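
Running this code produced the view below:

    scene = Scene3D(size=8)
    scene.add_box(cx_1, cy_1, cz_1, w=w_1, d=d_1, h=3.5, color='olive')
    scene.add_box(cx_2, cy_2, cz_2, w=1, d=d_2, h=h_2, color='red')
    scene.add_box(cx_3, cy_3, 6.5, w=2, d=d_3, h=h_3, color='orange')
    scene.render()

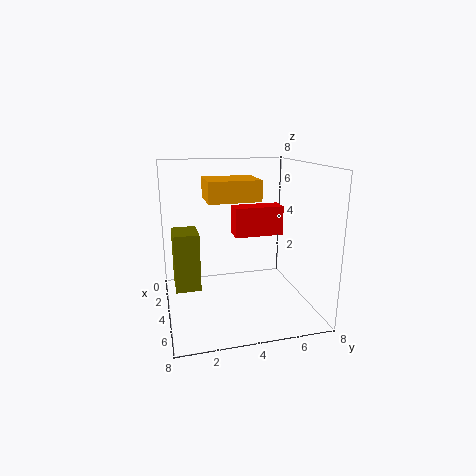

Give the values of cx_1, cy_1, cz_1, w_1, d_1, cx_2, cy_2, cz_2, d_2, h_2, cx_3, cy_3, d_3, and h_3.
cx_1 = 1; cy_1 = 0.5; cz_1 = 0.5; w_1 = 2; d_1 = 1.5; cx_2 = 4.5; cy_2 = 3.5; cz_2 = 4.5; d_2 = 2.5; h_2 = 1.5; cx_3 = 4.5; cy_3 = 2; d_3 = 2.5; h_3 = 1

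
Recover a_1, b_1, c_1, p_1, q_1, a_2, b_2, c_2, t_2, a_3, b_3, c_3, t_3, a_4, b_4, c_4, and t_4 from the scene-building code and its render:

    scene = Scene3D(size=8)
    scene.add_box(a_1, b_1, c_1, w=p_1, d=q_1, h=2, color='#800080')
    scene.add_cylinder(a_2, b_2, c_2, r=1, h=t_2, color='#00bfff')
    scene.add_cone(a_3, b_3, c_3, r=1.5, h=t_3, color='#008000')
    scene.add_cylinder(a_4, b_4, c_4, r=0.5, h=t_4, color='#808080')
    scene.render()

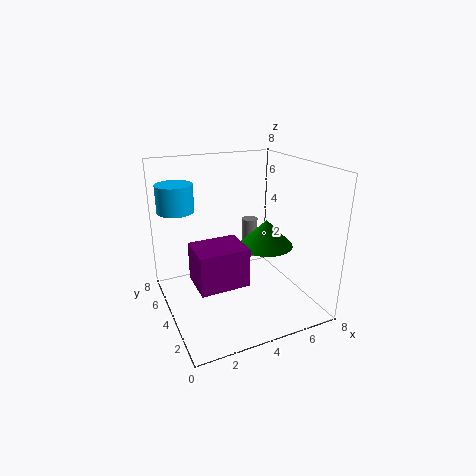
a_1 = 1; b_1 = 1.5; c_1 = 2.5; p_1 = 2.5; q_1 = 2; a_2 = 1; b_2 = 5.5; c_2 = 5.5; t_2 = 1.5; a_3 = 5.5; b_3 = 3.5; c_3 = 3.5; t_3 = 1.5; a_4 = 6; b_4 = 6.5; c_4 = 1.5; t_4 = 2.5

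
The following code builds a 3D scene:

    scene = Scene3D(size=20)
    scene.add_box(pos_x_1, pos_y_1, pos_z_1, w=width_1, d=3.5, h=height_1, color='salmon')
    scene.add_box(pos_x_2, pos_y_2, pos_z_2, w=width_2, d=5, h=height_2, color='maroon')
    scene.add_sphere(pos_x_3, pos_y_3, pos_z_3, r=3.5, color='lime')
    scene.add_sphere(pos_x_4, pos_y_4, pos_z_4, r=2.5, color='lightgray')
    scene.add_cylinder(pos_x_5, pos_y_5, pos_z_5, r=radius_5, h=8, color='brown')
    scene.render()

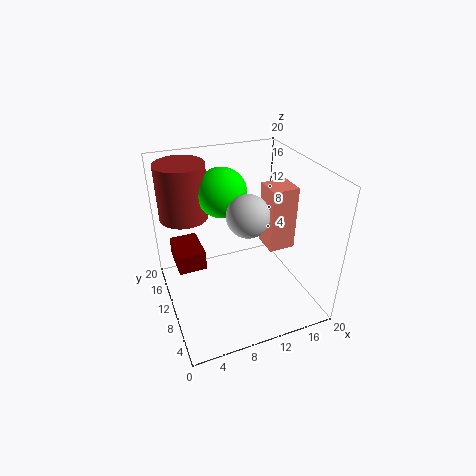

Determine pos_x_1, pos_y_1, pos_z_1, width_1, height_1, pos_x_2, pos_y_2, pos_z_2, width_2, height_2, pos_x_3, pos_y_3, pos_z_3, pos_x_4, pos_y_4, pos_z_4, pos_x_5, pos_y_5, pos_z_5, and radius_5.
pos_x_1 = 13
pos_y_1 = 6
pos_z_1 = 9.5
width_1 = 3.5
height_1 = 8.5
pos_x_2 = 1
pos_y_2 = 7
pos_z_2 = 8.5
width_2 = 3.5
height_2 = 2.5
pos_x_3 = 9
pos_y_3 = 13.5
pos_z_3 = 15.5
pos_x_4 = 9
pos_y_4 = 4.5
pos_z_4 = 16.5
pos_x_5 = 4
pos_y_5 = 16
pos_z_5 = 11.5
radius_5 = 3.5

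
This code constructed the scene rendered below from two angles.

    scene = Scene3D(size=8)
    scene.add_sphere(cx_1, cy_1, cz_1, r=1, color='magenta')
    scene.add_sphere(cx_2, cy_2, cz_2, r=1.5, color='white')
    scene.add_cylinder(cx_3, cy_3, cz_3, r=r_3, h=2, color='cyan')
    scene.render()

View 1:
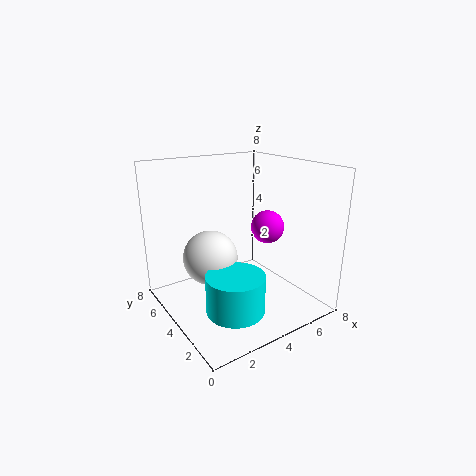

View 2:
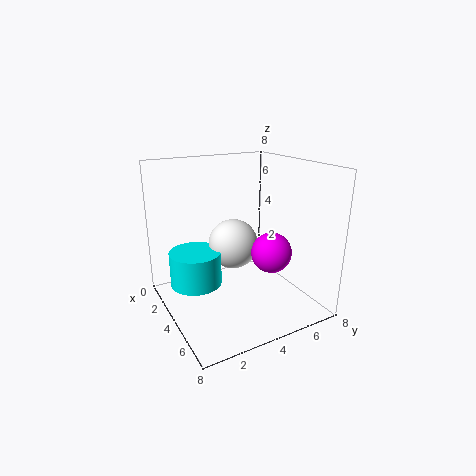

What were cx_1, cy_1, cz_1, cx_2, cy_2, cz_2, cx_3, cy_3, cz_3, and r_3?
cx_1 = 6.5
cy_1 = 4.5
cz_1 = 4
cx_2 = 2.5
cy_2 = 4.5
cz_2 = 3
cx_3 = 2.5
cy_3 = 2
cz_3 = 1
r_3 = 1.5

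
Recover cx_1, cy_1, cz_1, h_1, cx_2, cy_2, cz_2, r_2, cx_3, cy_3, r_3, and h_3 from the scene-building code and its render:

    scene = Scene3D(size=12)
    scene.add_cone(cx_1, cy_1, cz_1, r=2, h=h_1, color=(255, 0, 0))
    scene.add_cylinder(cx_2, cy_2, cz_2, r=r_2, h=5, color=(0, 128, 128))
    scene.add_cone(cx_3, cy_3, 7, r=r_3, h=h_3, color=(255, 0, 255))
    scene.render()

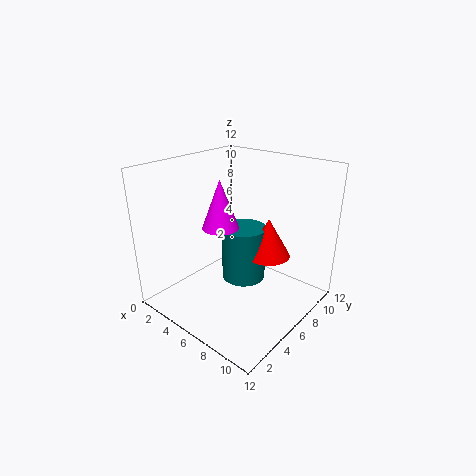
cx_1 = 7; cy_1 = 9; cz_1 = 3.5; h_1 = 3.5; cx_2 = 5; cy_2 = 8; cz_2 = 1; r_2 = 2; cx_3 = 5; cy_3 = 5; r_3 = 1.5; h_3 = 4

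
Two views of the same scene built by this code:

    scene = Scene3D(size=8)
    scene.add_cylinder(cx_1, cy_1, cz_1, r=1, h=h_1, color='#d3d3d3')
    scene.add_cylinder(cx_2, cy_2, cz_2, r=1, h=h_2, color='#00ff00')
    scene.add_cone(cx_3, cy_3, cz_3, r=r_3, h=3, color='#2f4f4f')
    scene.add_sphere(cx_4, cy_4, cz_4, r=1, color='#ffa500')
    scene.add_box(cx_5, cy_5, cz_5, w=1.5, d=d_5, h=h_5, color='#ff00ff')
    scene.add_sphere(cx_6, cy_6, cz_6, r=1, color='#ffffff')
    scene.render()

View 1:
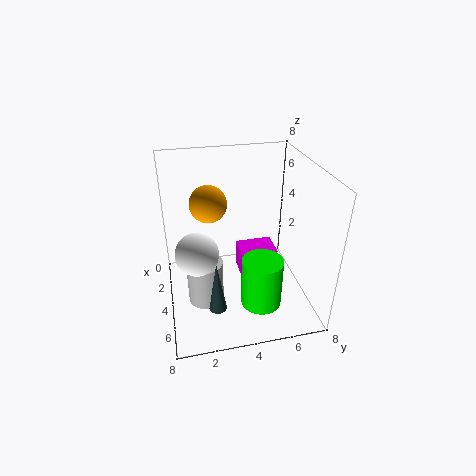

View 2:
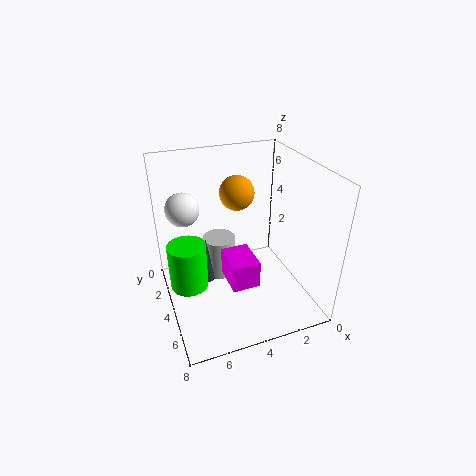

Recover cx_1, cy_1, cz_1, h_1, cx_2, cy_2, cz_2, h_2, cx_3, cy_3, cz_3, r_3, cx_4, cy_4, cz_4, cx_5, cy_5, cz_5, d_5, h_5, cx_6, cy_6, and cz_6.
cx_1 = 4.5, cy_1 = 2, cz_1 = 0.5, h_1 = 2.5, cx_2 = 7, cy_2 = 4.5, cz_2 = 2, h_2 = 2.5, cx_3 = 5.5, cy_3 = 2.5, cz_3 = 0.5, r_3 = 0.5, cx_4 = 3.5, cy_4 = 2.5, cz_4 = 6, cx_5 = 3.5, cy_5 = 4, cz_5 = 2, d_5 = 2, h_5 = 1.5, cx_6 = 6.5, cy_6 = 1.5, cz_6 = 5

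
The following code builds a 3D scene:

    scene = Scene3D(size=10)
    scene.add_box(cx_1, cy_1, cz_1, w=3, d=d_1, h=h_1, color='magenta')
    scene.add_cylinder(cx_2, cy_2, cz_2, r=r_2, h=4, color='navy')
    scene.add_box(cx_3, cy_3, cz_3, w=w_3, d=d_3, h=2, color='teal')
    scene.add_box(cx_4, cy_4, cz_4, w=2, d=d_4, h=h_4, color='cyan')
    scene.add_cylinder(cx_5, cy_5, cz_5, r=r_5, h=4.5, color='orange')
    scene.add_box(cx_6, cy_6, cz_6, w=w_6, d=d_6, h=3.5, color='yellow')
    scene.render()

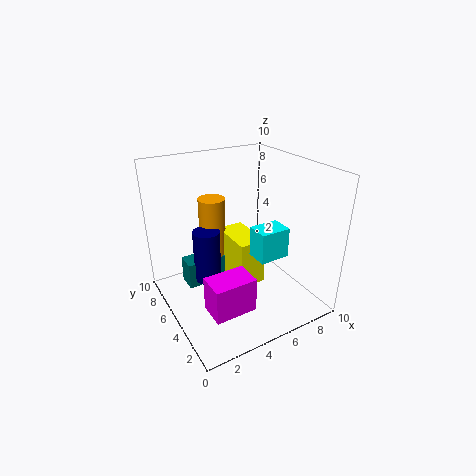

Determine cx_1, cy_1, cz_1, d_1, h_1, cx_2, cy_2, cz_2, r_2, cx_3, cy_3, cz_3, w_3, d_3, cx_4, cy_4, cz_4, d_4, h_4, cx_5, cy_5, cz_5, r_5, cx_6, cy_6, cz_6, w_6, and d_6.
cx_1 = 2; cy_1 = 2.5; cz_1 = 0.5; d_1 = 2; h_1 = 2.5; cx_2 = 3.5; cy_2 = 7; cz_2 = 1; r_2 = 1; cx_3 = 2; cy_3 = 7; cz_3 = 0.5; w_3 = 3; d_3 = 1.5; cx_4 = 5; cy_4 = 2; cz_4 = 4.5; d_4 = 1.5; h_4 = 2; cx_5 = 4.5; cy_5 = 8; cz_5 = 2.5; r_5 = 1; cx_6 = 5; cy_6 = 4.5; cz_6 = 1; w_6 = 2; d_6 = 3.5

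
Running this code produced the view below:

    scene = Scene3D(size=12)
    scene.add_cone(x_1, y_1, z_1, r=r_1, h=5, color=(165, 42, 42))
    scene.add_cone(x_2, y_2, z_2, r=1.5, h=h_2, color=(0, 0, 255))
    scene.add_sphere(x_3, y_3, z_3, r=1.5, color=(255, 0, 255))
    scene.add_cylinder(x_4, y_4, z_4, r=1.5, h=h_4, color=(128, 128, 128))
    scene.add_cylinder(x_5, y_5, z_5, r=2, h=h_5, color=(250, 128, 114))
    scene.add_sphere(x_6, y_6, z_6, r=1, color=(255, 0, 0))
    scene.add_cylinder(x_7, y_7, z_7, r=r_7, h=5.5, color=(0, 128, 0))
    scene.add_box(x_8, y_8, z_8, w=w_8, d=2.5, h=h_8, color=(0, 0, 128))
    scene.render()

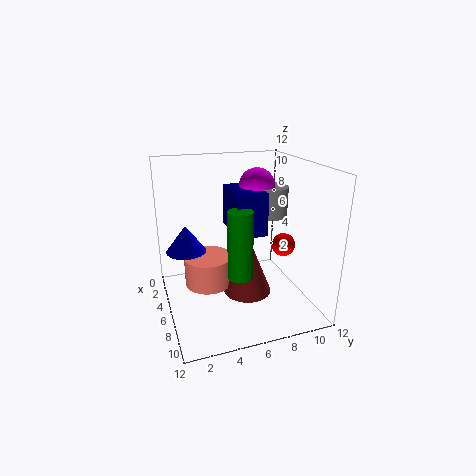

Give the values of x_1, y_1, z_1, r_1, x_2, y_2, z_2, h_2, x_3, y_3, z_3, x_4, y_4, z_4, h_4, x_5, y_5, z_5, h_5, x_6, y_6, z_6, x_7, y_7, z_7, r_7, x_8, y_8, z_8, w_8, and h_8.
x_1 = 7; y_1 = 6.5; z_1 = 1.5; r_1 = 2; x_2 = 7; y_2 = 1.5; z_2 = 6; h_2 = 2; x_3 = 5; y_3 = 8; z_3 = 10; x_4 = 5.5; y_4 = 9; z_4 = 7.5; h_4 = 2.5; x_5 = 5.5; y_5 = 3.5; z_5 = 2; h_5 = 2.5; x_6 = 6.5; y_6 = 10; z_6 = 5; x_7 = 8; y_7 = 5.5; z_7 = 3.5; r_7 = 1; x_8 = 3.5; y_8 = 5.5; z_8 = 6.5; w_8 = 4; h_8 = 3.5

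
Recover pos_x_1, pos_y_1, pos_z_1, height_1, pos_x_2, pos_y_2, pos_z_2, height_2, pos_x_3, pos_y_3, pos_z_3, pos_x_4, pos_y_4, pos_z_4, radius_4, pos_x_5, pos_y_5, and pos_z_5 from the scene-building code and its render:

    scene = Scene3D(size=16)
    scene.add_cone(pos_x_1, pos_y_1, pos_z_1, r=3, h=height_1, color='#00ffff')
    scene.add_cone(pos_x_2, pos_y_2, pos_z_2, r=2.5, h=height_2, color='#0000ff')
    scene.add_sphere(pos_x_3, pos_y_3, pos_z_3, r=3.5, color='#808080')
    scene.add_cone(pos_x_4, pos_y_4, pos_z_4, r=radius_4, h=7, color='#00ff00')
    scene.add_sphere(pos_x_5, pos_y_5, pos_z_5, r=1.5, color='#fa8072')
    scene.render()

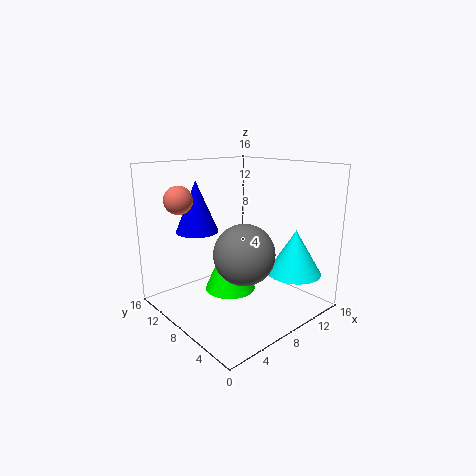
pos_x_1 = 12.5, pos_y_1 = 3.5, pos_z_1 = 4, height_1 = 5, pos_x_2 = 6, pos_y_2 = 13, pos_z_2 = 8, height_2 = 6, pos_x_3 = 8.5, pos_y_3 = 7.5, pos_z_3 = 6, pos_x_4 = 8.5, pos_y_4 = 10, pos_z_4 = 1, radius_4 = 3, pos_x_5 = 2.5, pos_y_5 = 11, pos_z_5 = 12.5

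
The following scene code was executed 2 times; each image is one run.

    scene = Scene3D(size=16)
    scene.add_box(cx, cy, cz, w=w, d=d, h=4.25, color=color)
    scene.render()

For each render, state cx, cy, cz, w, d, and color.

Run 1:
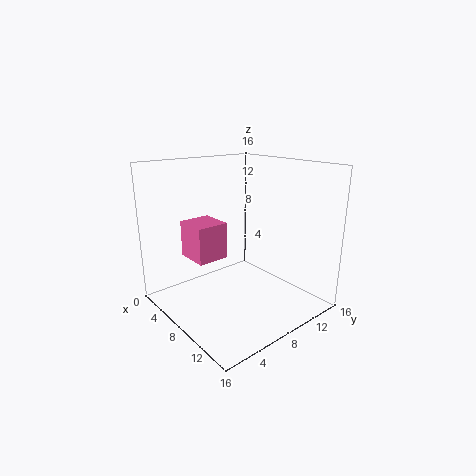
cx = 2, cy = 4.25, cz = 5, w = 4, d = 3.75, color = 'hotpink'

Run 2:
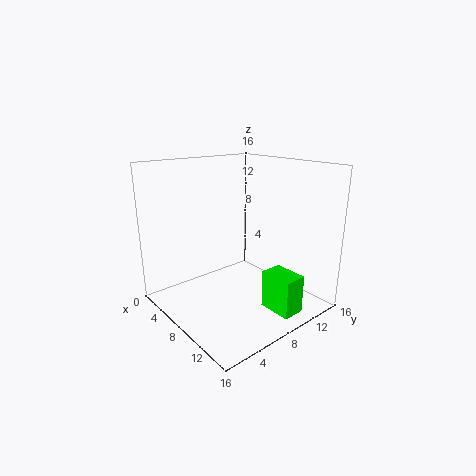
cx = 11, cy = 9, cz = 0.5, w = 3.75, d = 2.5, color = 'lime'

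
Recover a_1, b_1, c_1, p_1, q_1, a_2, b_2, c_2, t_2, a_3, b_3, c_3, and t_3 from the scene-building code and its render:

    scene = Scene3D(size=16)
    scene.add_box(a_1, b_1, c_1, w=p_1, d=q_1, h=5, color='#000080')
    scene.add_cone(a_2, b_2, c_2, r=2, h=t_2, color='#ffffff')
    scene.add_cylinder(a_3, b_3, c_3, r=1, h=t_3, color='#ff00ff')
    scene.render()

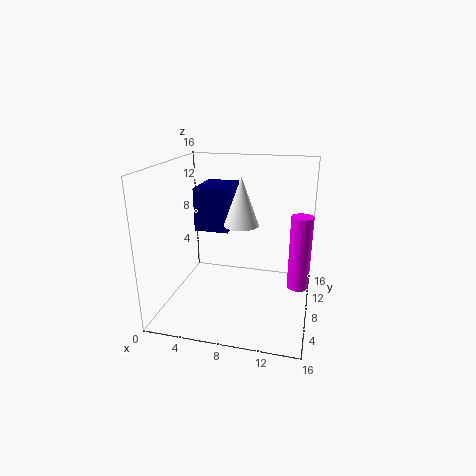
a_1 = 2.5
b_1 = 9
c_1 = 8
p_1 = 4
q_1 = 5.5
a_2 = 8
b_2 = 9.5
c_2 = 9
t_2 = 5.5
a_3 = 15
b_3 = 3.5
c_3 = 5.5
t_3 = 7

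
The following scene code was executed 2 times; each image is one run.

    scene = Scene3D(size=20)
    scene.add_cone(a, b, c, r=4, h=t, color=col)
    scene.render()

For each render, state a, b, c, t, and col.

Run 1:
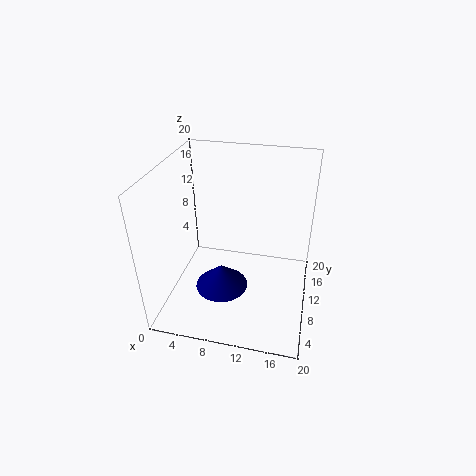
a = 7.25; b = 10.5; c = 0.5; t = 3.75; col = 'navy'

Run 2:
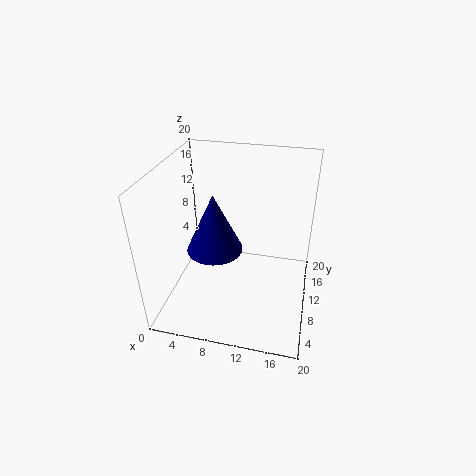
a = 6.5; b = 10.25; c = 7.5; t = 8.5; col = 'navy'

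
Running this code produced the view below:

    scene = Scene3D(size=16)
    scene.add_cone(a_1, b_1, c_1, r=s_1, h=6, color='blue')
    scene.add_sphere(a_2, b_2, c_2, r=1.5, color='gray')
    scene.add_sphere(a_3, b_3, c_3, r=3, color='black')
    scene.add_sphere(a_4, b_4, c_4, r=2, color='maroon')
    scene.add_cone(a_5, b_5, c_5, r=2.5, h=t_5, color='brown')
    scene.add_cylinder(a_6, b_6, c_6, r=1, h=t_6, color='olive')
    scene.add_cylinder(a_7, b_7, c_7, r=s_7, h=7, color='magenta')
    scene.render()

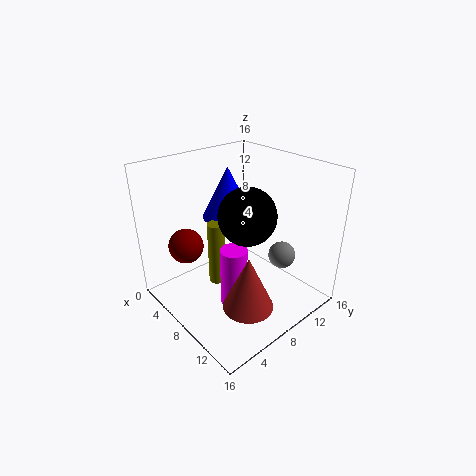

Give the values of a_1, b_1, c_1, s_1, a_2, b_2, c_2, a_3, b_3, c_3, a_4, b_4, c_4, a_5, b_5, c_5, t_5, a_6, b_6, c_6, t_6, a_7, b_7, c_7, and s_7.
a_1 = 4.5, b_1 = 9.5, c_1 = 9, s_1 = 3, a_2 = 11.5, b_2 = 11.5, c_2 = 6, a_3 = 10, b_3 = 7.5, c_3 = 11.5, a_4 = 3.5, b_4 = 4, c_4 = 6.5, a_5 = 13.5, b_5 = 4.5, c_5 = 4, t_5 = 5.5, a_6 = 6, b_6 = 6.5, c_6 = 2, t_6 = 7.5, a_7 = 9, b_7 = 6.5, c_7 = 0.5, s_7 = 1.5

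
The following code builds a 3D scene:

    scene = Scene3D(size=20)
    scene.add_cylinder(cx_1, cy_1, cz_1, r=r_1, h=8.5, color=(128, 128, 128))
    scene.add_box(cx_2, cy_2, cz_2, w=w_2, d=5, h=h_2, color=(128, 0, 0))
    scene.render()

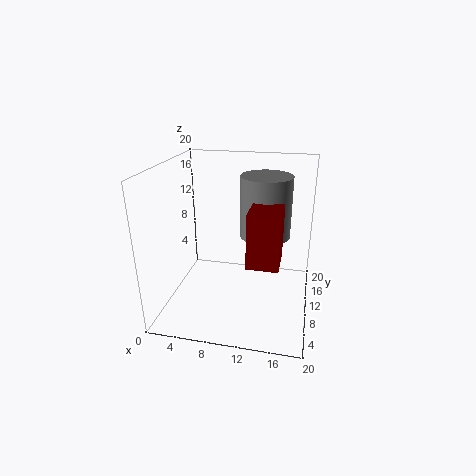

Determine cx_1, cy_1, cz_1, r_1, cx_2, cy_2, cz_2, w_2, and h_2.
cx_1 = 13.5
cy_1 = 11.75
cz_1 = 10
r_1 = 3.5
cx_2 = 12.25
cy_2 = 4
cz_2 = 8.75
w_2 = 4
h_2 = 7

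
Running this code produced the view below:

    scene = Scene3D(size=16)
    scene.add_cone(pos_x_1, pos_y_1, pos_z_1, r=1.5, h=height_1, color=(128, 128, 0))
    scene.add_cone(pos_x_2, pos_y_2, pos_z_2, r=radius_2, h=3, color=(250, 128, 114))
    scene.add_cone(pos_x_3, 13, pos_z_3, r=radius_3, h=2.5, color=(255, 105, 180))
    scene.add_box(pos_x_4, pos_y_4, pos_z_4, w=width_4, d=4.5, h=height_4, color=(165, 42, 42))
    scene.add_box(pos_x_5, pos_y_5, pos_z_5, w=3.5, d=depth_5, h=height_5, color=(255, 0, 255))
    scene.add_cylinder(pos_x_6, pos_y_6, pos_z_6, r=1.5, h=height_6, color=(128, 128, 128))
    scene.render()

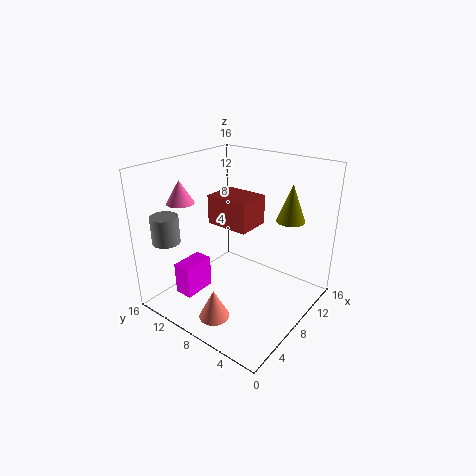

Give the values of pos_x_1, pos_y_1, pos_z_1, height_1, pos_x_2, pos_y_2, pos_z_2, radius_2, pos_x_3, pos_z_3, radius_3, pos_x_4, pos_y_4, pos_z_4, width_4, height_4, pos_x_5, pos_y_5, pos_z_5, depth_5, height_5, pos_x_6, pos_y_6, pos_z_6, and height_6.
pos_x_1 = 10.5
pos_y_1 = 3
pos_z_1 = 10.5
height_1 = 4
pos_x_2 = 1.5
pos_y_2 = 6
pos_z_2 = 2.5
radius_2 = 1.5
pos_x_3 = 4.5
pos_z_3 = 12
radius_3 = 1.5
pos_x_4 = 5
pos_y_4 = 5
pos_z_4 = 10.5
width_4 = 3.5
height_4 = 3
pos_x_5 = 2
pos_y_5 = 10
pos_z_5 = 2.5
depth_5 = 2
height_5 = 3.5
pos_x_6 = 2.5
pos_y_6 = 13.5
pos_z_6 = 8
height_6 = 3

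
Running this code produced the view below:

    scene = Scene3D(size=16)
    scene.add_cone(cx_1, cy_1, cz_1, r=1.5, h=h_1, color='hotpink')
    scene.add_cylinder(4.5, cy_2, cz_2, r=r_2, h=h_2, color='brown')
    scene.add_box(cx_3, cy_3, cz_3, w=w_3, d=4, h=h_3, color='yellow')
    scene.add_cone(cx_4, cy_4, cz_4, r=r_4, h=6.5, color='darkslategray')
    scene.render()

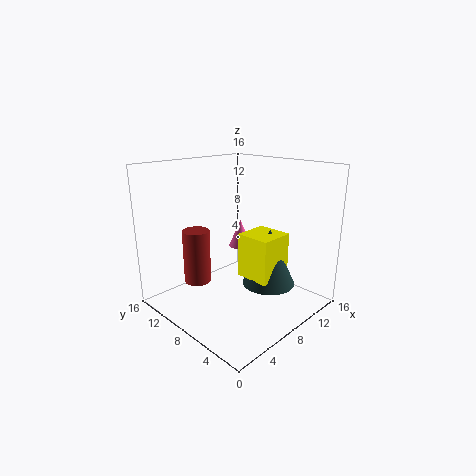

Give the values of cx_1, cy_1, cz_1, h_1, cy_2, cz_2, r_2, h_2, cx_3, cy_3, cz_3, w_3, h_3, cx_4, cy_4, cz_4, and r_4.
cx_1 = 13; cy_1 = 12.5; cz_1 = 4.5; h_1 = 3.5; cy_2 = 11; cz_2 = 3; r_2 = 1.5; h_2 = 6; cx_3 = 8; cy_3 = 4; cz_3 = 3.5; w_3 = 4; h_3 = 5; cx_4 = 10.5; cy_4 = 5.5; cz_4 = 2.5; r_4 = 3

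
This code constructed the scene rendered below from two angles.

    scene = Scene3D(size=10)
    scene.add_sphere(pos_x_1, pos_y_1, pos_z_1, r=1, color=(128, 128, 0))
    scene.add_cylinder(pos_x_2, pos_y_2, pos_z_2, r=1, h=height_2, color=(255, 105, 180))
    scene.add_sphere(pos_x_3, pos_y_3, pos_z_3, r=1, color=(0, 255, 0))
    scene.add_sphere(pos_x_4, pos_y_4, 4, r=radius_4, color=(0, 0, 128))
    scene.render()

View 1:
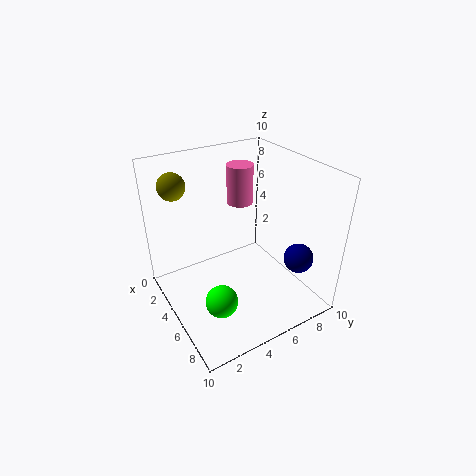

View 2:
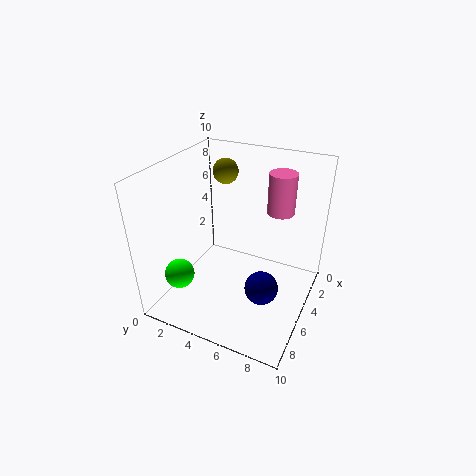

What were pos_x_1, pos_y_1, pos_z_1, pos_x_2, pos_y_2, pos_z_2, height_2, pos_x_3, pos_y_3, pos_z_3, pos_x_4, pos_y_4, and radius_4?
pos_x_1 = 1; pos_y_1 = 2; pos_z_1 = 8; pos_x_2 = 2; pos_y_2 = 7; pos_z_2 = 6; height_2 = 3; pos_x_3 = 8; pos_y_3 = 2; pos_z_3 = 3; pos_x_4 = 8; pos_y_4 = 8; radius_4 = 1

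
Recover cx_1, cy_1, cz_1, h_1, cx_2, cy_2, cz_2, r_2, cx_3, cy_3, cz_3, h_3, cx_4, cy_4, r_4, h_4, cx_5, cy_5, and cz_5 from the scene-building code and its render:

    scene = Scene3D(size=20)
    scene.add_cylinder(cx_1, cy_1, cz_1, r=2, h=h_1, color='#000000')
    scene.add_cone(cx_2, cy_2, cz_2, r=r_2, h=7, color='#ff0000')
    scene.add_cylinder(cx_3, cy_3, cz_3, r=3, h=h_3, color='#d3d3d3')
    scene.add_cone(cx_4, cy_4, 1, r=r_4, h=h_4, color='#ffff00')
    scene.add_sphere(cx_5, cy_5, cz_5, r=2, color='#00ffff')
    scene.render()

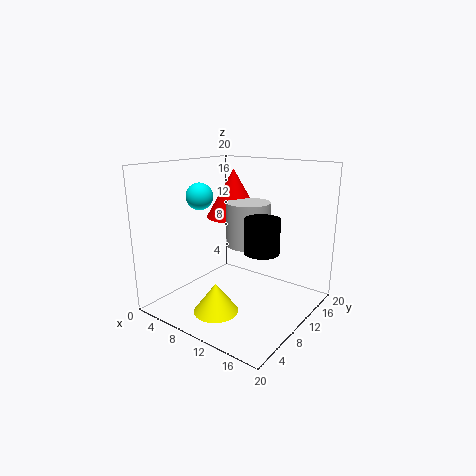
cx_1 = 17
cy_1 = 5
cz_1 = 11
h_1 = 4
cx_2 = 7
cy_2 = 13
cz_2 = 12
r_2 = 4
cx_3 = 11
cy_3 = 11
cz_3 = 9
h_3 = 6
cx_4 = 10
cy_4 = 5
r_4 = 3
h_4 = 4
cx_5 = 3
cy_5 = 10
cz_5 = 15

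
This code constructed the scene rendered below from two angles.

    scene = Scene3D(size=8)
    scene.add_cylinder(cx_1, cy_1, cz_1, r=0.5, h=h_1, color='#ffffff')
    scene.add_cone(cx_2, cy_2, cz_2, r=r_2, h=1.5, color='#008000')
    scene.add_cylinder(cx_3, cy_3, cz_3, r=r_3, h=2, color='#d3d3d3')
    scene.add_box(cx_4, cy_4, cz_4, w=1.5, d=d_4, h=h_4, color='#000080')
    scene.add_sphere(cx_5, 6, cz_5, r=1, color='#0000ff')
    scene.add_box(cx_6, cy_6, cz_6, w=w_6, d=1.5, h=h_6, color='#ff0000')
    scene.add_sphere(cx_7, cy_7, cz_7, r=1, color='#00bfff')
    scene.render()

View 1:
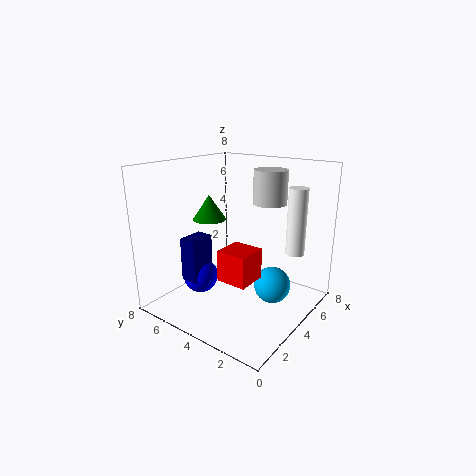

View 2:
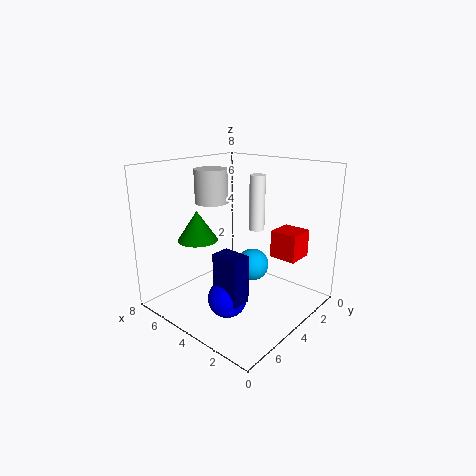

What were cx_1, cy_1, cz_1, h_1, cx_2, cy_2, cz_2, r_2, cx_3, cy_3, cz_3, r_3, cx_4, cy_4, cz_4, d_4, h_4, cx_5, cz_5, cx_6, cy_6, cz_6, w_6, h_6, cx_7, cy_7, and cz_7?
cx_1 = 5, cy_1 = 1, cz_1 = 3.5, h_1 = 3.5, cx_2 = 4.5, cy_2 = 6.5, cz_2 = 4.5, r_2 = 1, cx_3 = 6.5, cy_3 = 3.5, cz_3 = 5.5, r_3 = 1, cx_4 = 2, cy_4 = 5.5, cz_4 = 1.5, d_4 = 1, h_4 = 2.5, cx_5 = 3, cz_5 = 1.5, cx_6 = 1, cy_6 = 1.5, cz_6 = 3, w_6 = 1.5, h_6 = 1.5, cx_7 = 4.5, cy_7 = 2, cz_7 = 1.5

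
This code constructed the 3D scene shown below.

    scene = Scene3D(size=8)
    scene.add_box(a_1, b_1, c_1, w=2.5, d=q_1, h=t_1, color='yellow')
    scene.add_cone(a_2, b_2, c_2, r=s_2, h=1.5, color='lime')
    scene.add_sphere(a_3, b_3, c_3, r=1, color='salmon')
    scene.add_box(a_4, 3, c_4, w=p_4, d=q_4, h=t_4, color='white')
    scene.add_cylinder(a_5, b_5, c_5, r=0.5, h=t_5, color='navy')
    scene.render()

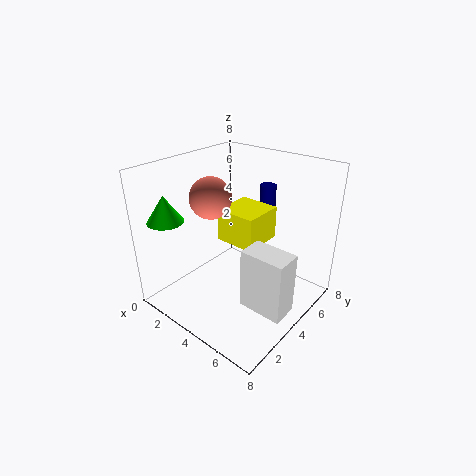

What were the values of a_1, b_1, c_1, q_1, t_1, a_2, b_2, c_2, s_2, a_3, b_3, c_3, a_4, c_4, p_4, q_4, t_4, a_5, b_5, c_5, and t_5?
a_1 = 2; b_1 = 4.5; c_1 = 3; q_1 = 2.5; t_1 = 2; a_2 = 1; b_2 = 1.5; c_2 = 5; s_2 = 1; a_3 = 4; b_3 = 2; c_3 = 7; a_4 = 5; c_4 = 0.5; p_4 = 2.5; q_4 = 1.5; t_4 = 3.5; a_5 = 3.5; b_5 = 7.5; c_5 = 4; t_5 = 2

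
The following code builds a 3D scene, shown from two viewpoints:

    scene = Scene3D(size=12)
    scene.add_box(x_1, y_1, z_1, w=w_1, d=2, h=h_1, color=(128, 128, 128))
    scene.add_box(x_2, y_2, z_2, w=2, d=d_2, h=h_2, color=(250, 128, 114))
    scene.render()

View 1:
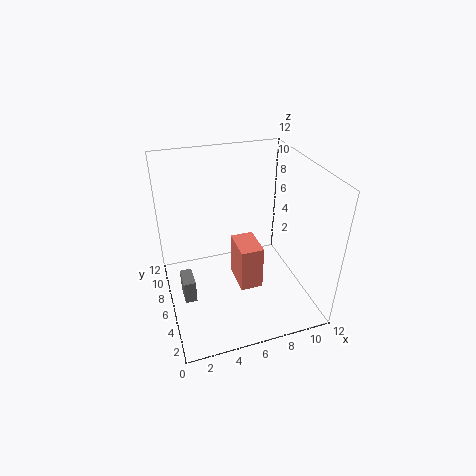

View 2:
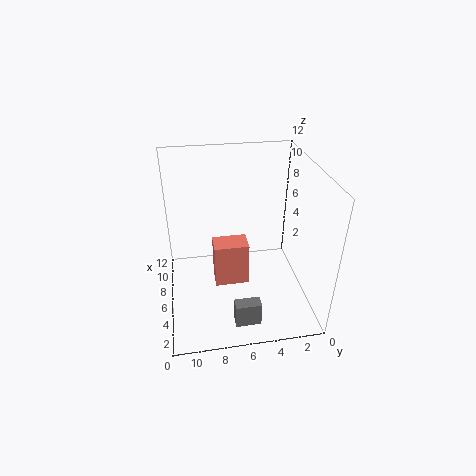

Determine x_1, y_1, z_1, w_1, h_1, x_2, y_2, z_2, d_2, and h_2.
x_1 = 1, y_1 = 5, z_1 = 1, w_1 = 1, h_1 = 2, x_2 = 6, y_2 = 5, z_2 = 1, d_2 = 3, h_2 = 4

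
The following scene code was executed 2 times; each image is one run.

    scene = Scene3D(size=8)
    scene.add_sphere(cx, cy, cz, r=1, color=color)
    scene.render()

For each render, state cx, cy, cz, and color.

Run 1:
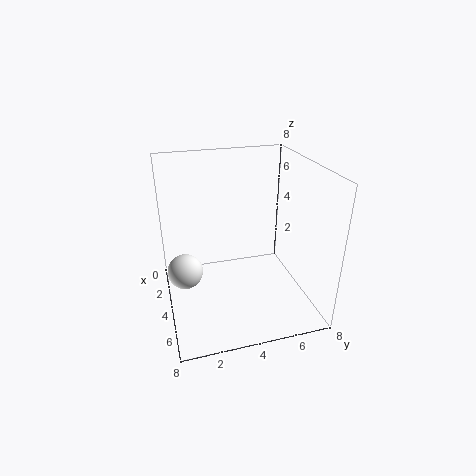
cx = 3.5; cy = 1; cz = 2; color = 'white'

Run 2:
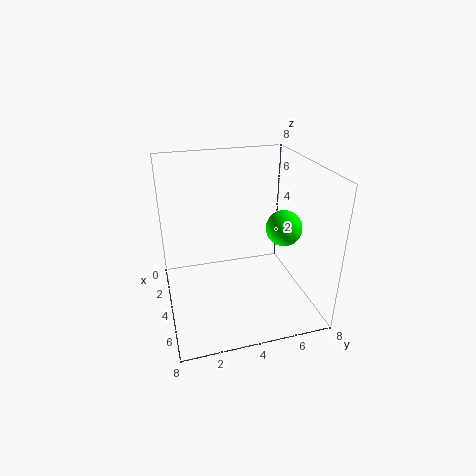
cx = 4.5; cy = 6.5; cz = 4.5; color = 'lime'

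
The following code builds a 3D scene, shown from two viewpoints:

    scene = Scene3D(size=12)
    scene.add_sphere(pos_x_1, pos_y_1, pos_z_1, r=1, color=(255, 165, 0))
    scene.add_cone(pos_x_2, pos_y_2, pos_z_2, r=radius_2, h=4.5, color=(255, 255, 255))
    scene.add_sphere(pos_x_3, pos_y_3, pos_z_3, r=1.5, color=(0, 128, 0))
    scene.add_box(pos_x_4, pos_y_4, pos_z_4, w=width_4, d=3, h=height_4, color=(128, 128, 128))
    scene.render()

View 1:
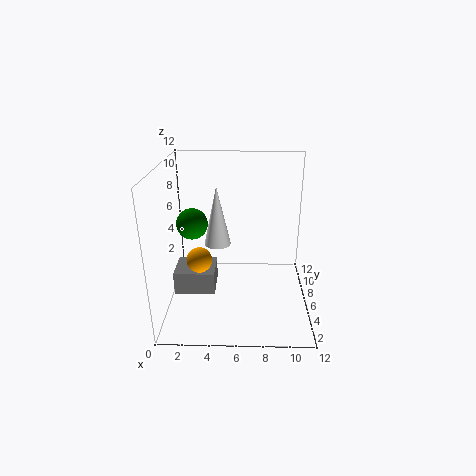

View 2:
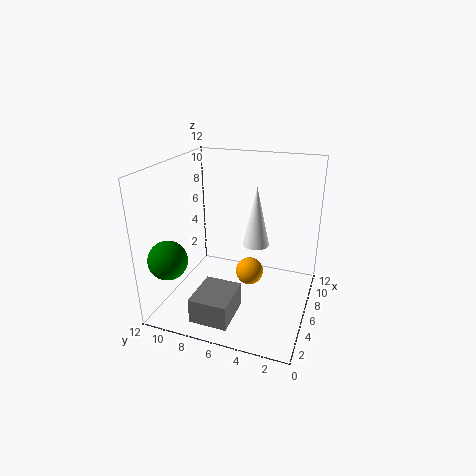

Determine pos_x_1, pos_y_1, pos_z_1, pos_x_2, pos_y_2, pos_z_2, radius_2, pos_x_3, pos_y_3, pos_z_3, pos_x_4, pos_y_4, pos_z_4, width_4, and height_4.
pos_x_1 = 3; pos_y_1 = 4; pos_z_1 = 5; pos_x_2 = 4.5; pos_y_2 = 4; pos_z_2 = 6.5; radius_2 = 1; pos_x_3 = 1.5; pos_y_3 = 10; pos_z_3 = 5.5; pos_x_4 = 0.5; pos_y_4 = 5; pos_z_4 = 1; width_4 = 3.5; height_4 = 2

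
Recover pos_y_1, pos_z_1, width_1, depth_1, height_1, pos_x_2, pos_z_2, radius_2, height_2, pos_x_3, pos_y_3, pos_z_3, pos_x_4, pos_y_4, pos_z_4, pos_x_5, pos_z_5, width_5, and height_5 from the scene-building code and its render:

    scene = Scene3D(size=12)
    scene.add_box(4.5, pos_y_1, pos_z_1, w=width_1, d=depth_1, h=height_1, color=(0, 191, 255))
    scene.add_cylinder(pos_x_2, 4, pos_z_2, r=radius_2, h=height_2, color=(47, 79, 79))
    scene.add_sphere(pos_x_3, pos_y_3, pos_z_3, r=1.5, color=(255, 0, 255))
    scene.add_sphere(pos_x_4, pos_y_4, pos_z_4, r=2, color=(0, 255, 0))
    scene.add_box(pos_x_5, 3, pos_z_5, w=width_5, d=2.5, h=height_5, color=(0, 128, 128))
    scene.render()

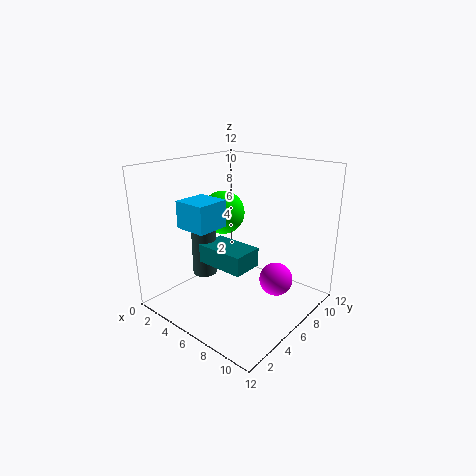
pos_y_1 = 1; pos_z_1 = 8; width_1 = 2.5; depth_1 = 2.5; height_1 = 2; pos_x_2 = 4; pos_z_2 = 3; radius_2 = 1; height_2 = 5; pos_x_3 = 8; pos_y_3 = 9; pos_z_3 = 1.5; pos_x_4 = 2.5; pos_y_4 = 8; pos_z_4 = 7; pos_x_5 = 4.5; pos_z_5 = 4.5; width_5 = 4; height_5 = 1.5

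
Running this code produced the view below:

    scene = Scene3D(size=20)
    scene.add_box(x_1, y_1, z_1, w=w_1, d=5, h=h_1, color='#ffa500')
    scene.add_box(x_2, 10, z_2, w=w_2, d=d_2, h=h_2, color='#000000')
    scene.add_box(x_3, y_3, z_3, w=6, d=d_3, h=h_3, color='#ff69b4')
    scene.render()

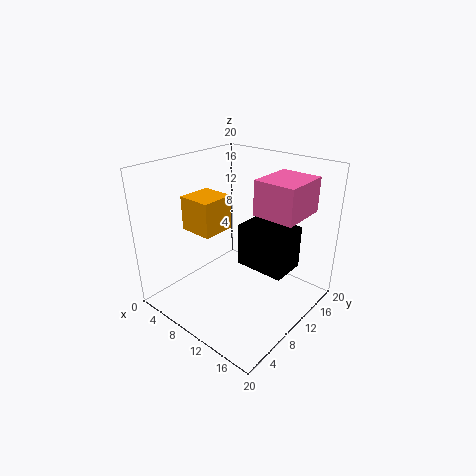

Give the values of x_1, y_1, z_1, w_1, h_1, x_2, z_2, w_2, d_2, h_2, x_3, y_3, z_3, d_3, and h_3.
x_1 = 2, y_1 = 7, z_1 = 10, w_1 = 5, h_1 = 5, x_2 = 10, z_2 = 6, w_2 = 7, d_2 = 5, h_2 = 6, x_3 = 11, y_3 = 12, z_3 = 13, d_3 = 7, h_3 = 5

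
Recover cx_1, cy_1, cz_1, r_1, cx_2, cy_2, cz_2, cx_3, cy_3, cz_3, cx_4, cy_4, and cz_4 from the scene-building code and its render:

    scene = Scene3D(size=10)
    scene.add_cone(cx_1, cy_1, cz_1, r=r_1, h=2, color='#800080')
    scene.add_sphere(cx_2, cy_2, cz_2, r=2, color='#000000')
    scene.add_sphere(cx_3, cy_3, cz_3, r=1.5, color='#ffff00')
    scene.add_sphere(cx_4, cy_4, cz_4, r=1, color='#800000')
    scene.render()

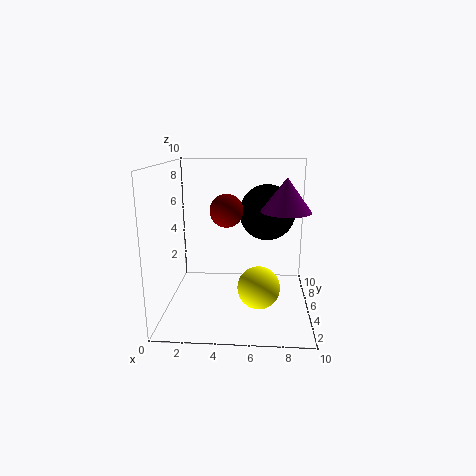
cx_1 = 8, cy_1 = 2.5, cz_1 = 7.5, r_1 = 1.5, cx_2 = 7, cy_2 = 6.5, cz_2 = 6.5, cx_3 = 6.5, cy_3 = 4.5, cz_3 = 1.5, cx_4 = 4.5, cy_4 = 2.5, cz_4 = 7.5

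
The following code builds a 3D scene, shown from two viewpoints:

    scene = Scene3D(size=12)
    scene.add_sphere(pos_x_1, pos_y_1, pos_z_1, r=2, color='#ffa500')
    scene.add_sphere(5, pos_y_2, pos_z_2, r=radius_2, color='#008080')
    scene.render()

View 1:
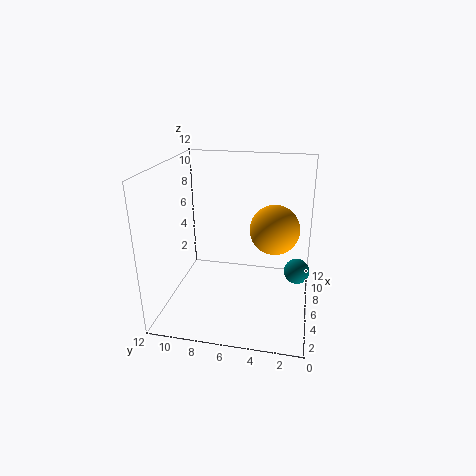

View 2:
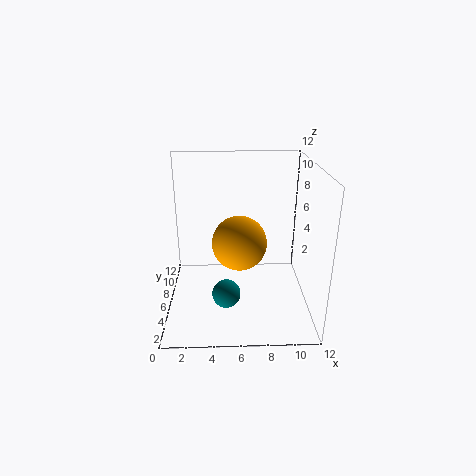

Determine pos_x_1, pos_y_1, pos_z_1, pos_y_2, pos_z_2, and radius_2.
pos_x_1 = 6; pos_y_1 = 3; pos_z_1 = 7; pos_y_2 = 1; pos_z_2 = 4; radius_2 = 1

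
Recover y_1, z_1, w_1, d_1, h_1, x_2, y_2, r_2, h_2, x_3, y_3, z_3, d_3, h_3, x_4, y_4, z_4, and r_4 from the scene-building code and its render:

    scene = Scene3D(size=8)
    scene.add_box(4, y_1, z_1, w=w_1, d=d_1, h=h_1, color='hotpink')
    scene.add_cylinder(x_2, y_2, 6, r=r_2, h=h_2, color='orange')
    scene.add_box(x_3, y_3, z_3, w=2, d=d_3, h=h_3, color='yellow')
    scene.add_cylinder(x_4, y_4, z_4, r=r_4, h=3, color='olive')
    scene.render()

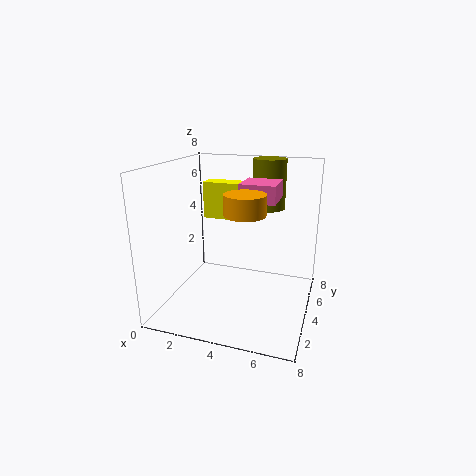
y_1 = 4; z_1 = 6; w_1 = 2; d_1 = 2; h_1 = 1; x_2 = 5; y_2 = 2; r_2 = 1; h_2 = 1; x_3 = 2; y_3 = 4; z_3 = 5; d_3 = 1; h_3 = 2; x_4 = 5; y_4 = 7; z_4 = 5; r_4 = 1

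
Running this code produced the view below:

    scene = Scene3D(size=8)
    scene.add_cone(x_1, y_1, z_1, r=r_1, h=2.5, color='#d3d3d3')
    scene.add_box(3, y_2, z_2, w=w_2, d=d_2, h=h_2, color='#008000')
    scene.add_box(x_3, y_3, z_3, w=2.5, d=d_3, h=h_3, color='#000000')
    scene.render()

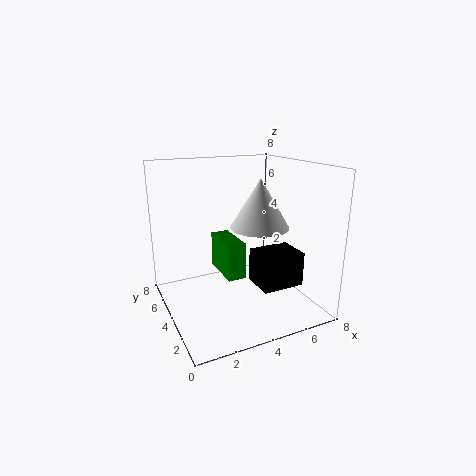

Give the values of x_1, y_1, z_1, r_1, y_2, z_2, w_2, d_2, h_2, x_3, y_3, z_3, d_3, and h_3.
x_1 = 4.5, y_1 = 2.5, z_1 = 5, r_1 = 1.5, y_2 = 3, z_2 = 2, w_2 = 1, d_2 = 2.5, h_2 = 2, x_3 = 5, y_3 = 2.5, z_3 = 1, d_3 = 2, h_3 = 2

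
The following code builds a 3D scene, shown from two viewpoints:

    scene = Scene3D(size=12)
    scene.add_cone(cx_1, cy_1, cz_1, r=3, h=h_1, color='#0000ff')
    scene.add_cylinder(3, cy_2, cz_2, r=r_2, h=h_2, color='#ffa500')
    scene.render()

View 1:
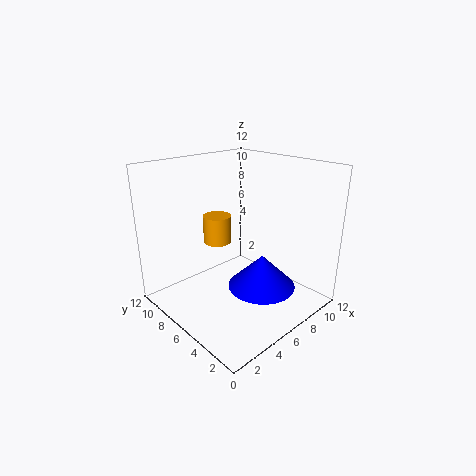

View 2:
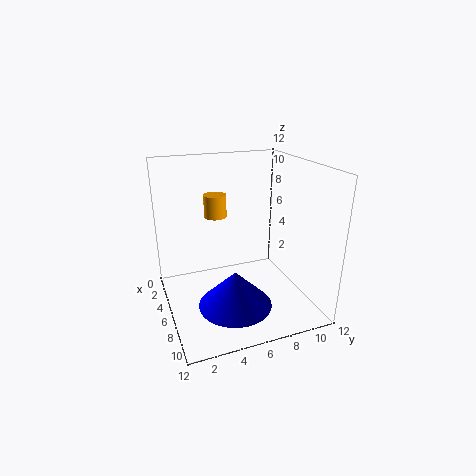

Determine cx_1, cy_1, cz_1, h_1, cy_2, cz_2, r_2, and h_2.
cx_1 = 8; cy_1 = 5; cz_1 = 1; h_1 = 3; cy_2 = 5; cz_2 = 7; r_2 = 1; h_2 = 2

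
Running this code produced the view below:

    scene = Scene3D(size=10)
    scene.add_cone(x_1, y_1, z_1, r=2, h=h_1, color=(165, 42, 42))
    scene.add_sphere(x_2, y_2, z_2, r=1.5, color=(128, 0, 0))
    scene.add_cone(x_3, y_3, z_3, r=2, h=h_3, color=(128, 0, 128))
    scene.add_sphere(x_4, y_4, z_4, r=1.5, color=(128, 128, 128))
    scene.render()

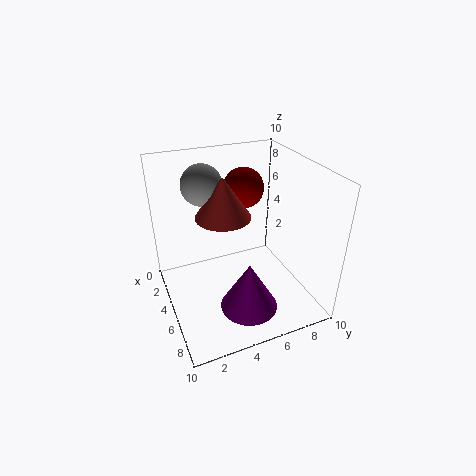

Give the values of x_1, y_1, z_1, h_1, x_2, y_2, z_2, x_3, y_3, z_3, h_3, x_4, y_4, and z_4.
x_1 = 3.5, y_1 = 4.5, z_1 = 6, h_1 = 3, x_2 = 2.5, y_2 = 6.5, z_2 = 7.5, x_3 = 7, y_3 = 5, z_3 = 0.5, h_3 = 3.5, x_4 = 2, y_4 = 3.5, z_4 = 8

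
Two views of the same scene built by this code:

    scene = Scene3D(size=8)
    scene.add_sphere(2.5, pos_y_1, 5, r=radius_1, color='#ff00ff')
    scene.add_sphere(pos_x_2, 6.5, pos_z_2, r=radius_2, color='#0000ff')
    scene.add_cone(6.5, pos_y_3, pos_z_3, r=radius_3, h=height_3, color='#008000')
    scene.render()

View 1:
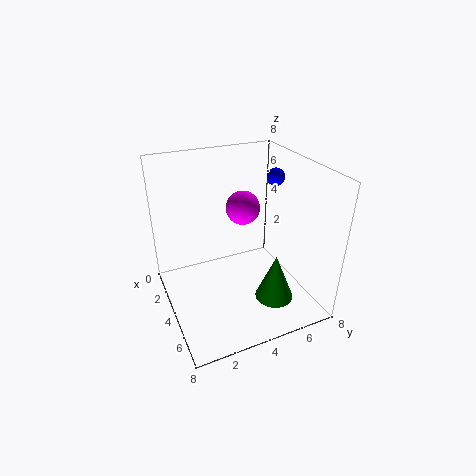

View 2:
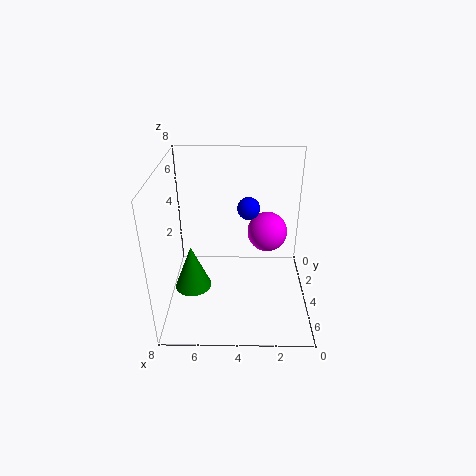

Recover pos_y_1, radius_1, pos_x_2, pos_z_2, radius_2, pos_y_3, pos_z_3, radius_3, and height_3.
pos_y_1 = 5; radius_1 = 1; pos_x_2 = 3.5; pos_z_2 = 7; radius_2 = 0.5; pos_y_3 = 5; pos_z_3 = 1.5; radius_3 = 1; height_3 = 2.5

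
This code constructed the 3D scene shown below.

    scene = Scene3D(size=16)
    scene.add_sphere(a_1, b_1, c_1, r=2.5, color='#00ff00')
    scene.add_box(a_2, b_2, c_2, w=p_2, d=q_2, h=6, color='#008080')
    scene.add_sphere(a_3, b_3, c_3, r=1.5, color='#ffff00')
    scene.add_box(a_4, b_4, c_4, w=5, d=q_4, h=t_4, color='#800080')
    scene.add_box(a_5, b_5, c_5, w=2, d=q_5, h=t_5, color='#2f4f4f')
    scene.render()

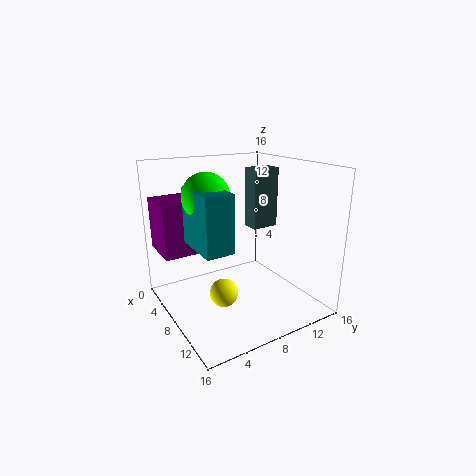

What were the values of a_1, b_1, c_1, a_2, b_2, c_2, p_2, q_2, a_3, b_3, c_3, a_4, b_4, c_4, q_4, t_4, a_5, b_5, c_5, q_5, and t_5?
a_1 = 7.5; b_1 = 4.5; c_1 = 13; a_2 = 6; b_2 = 2.5; c_2 = 8; p_2 = 5.5; q_2 = 3; a_3 = 10; b_3 = 5; c_3 = 3; a_4 = 0.5; b_4 = 0.5; c_4 = 6; q_4 = 4.5; t_4 = 6; a_5 = 7; b_5 = 9.5; c_5 = 9; q_5 = 3; t_5 = 6.5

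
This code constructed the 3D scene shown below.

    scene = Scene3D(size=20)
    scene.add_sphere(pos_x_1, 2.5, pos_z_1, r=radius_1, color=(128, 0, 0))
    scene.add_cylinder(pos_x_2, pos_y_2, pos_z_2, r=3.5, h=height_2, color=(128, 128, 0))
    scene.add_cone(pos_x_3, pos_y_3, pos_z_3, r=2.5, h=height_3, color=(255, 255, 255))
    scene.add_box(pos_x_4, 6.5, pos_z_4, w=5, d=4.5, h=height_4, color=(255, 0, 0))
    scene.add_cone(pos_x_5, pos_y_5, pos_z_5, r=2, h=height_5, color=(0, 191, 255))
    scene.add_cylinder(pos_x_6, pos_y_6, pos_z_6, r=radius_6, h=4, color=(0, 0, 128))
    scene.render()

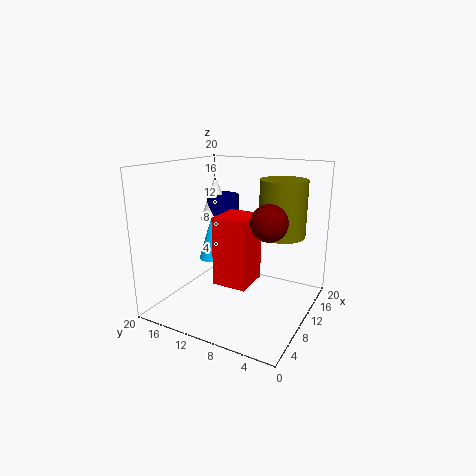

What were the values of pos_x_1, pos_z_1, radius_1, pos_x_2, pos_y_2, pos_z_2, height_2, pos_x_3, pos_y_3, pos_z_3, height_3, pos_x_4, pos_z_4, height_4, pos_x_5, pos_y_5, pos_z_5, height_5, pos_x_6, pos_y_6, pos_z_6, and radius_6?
pos_x_1 = 3, pos_z_1 = 15, radius_1 = 2, pos_x_2 = 16.5, pos_y_2 = 6, pos_z_2 = 9, height_2 = 8.5, pos_x_3 = 15.5, pos_y_3 = 17, pos_z_3 = 10.5, height_3 = 7, pos_x_4 = 5, pos_z_4 = 5, height_4 = 9, pos_x_5 = 12.5, pos_y_5 = 16, pos_z_5 = 5, height_5 = 6.5, pos_x_6 = 16, pos_y_6 = 16, pos_z_6 = 10.5, radius_6 = 2.5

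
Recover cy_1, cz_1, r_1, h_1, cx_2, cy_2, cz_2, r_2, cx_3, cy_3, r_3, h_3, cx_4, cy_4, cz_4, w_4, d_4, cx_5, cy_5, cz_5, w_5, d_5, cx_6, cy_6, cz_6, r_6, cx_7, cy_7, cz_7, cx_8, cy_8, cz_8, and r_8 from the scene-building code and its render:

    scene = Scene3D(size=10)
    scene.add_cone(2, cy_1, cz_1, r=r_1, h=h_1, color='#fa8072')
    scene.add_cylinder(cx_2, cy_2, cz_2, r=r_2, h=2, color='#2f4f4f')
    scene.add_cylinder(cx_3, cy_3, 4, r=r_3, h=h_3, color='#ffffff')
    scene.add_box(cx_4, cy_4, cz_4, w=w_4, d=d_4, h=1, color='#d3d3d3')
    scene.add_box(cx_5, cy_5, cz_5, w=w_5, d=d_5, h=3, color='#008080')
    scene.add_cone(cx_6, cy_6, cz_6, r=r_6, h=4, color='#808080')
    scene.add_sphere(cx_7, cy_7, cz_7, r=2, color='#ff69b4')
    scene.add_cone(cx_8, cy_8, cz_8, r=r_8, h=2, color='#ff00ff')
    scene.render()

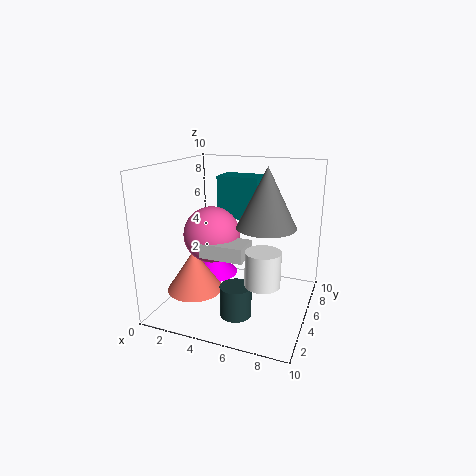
cy_1 = 4, cz_1 = 1, r_1 = 2, h_1 = 3, cx_2 = 6, cy_2 = 2, cz_2 = 1, r_2 = 1, cx_3 = 8, cy_3 = 1, r_3 = 1, h_3 = 2, cx_4 = 3, cy_4 = 3, cz_4 = 4, w_4 = 3, d_4 = 2, cx_5 = 3, cy_5 = 6, cz_5 = 6, w_5 = 3, d_5 = 2, cx_6 = 7, cy_6 = 5, cz_6 = 6, r_6 = 2, cx_7 = 3, cy_7 = 5, cz_7 = 5, cx_8 = 2, cy_8 = 7, cz_8 = 1, r_8 = 2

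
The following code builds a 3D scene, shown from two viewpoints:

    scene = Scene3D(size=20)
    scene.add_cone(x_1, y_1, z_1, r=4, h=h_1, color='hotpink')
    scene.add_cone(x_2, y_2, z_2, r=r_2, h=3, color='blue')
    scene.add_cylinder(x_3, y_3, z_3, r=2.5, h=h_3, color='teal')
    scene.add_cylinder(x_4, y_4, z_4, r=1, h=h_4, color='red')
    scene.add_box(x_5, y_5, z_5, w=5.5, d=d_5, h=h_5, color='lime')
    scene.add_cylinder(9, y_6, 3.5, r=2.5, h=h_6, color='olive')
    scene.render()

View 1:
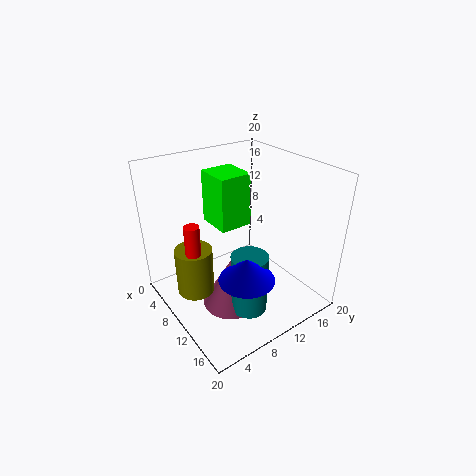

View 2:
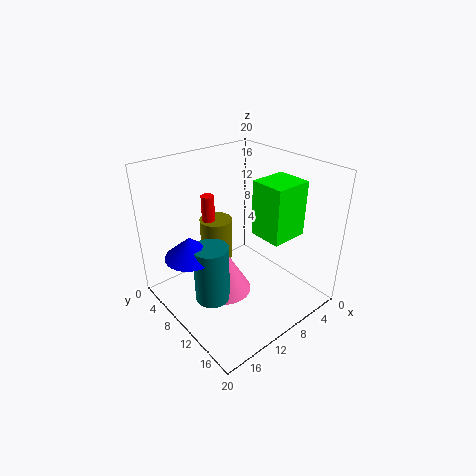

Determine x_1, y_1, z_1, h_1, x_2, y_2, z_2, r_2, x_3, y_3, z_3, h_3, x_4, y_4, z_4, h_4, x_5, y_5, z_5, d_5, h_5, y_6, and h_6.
x_1 = 11
y_1 = 8
z_1 = 0.5
h_1 = 7
x_2 = 16
y_2 = 7
z_2 = 8
r_2 = 3.5
x_3 = 14
y_3 = 9
z_3 = 1
h_3 = 8.5
x_4 = 10
y_4 = 3
z_4 = 8
h_4 = 6
x_5 = 1.5
y_5 = 9.5
z_5 = 9.5
d_5 = 5
h_5 = 8
y_6 = 3.5
h_6 = 6.5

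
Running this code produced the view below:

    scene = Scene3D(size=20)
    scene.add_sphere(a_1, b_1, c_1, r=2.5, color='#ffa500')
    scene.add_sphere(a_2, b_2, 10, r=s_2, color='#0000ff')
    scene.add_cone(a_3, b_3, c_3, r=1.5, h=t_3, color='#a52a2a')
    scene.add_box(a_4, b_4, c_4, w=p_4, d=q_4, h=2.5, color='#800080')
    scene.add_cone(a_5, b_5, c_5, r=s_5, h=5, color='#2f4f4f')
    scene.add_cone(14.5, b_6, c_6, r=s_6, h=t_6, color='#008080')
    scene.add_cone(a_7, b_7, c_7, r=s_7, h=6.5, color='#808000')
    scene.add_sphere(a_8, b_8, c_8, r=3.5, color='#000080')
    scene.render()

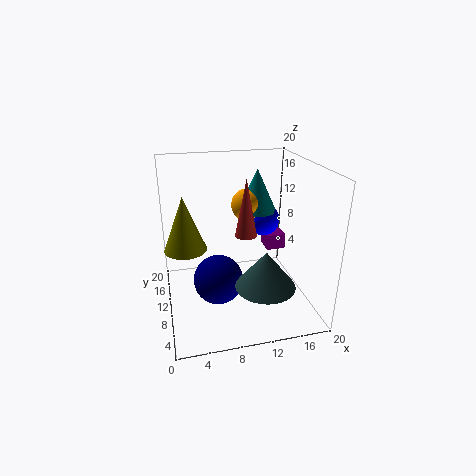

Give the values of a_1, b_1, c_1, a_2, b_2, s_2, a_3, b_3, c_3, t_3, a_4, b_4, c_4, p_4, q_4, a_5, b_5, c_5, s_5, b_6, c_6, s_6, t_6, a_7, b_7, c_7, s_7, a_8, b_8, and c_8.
a_1 = 13, b_1 = 16, c_1 = 12.5, a_2 = 15.5, b_2 = 15.5, s_2 = 2.5, a_3 = 11, b_3 = 9.5, c_3 = 10.5, t_3 = 8, a_4 = 16, b_4 = 14.5, c_4 = 5, p_4 = 3, q_4 = 3.5, a_5 = 12.5, b_5 = 5, c_5 = 5, s_5 = 4, b_6 = 16, c_6 = 11.5, s_6 = 3, t_6 = 6.5, a_7 = 2.5, b_7 = 5.5, c_7 = 11.5, s_7 = 2.5, a_8 = 7, b_8 = 9.5, c_8 = 4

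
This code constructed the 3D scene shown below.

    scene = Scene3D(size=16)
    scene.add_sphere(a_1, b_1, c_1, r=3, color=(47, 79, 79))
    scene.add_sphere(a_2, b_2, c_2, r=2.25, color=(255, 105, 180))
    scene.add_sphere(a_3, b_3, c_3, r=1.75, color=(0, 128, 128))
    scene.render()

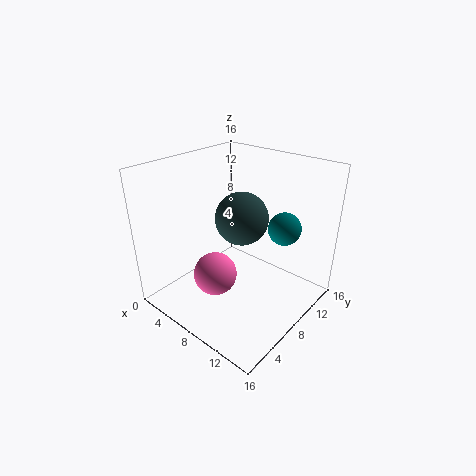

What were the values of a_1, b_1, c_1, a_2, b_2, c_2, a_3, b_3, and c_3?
a_1 = 7.5
b_1 = 9.25
c_1 = 9.75
a_2 = 8.25
b_2 = 4
c_2 = 5.5
a_3 = 12.5
b_3 = 10.25
c_3 = 9.75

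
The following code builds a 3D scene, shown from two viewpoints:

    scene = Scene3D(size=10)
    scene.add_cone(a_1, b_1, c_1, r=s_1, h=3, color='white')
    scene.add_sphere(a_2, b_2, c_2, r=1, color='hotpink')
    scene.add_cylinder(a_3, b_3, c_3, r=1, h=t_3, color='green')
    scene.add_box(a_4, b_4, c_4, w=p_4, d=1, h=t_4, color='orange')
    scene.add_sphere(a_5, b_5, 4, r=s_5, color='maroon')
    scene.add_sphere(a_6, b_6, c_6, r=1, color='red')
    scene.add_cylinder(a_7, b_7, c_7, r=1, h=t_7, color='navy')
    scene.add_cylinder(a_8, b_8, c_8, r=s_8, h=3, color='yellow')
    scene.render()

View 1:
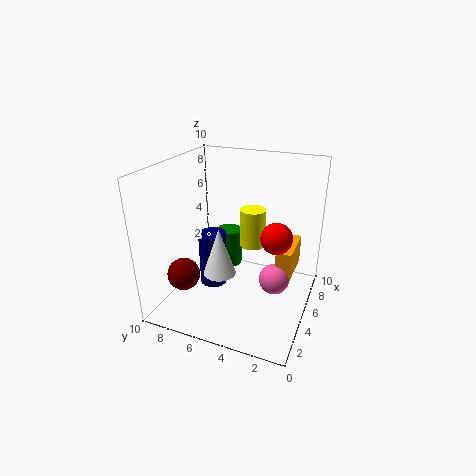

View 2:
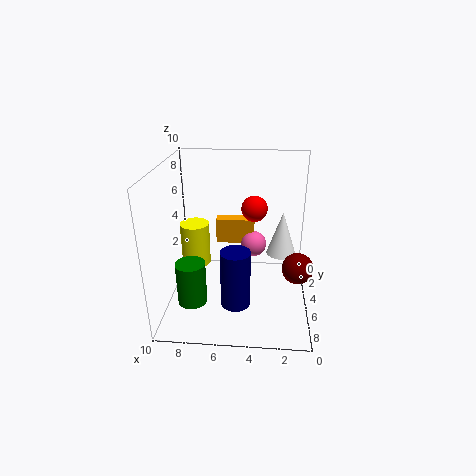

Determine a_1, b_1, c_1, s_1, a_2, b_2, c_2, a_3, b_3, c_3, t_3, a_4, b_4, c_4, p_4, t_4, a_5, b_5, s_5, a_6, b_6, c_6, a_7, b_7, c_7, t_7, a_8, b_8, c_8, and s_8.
a_1 = 2; b_1 = 5; c_1 = 4; s_1 = 1; a_2 = 4; b_2 = 2; c_2 = 3; a_3 = 8; b_3 = 7; c_3 = 1; t_3 = 3; a_4 = 4; b_4 = 1; c_4 = 3; p_4 = 3; t_4 = 2; a_5 = 1; b_5 = 7; s_5 = 1; a_6 = 4; b_6 = 2; c_6 = 6; a_7 = 5; b_7 = 7; c_7 = 1; t_7 = 4; a_8 = 8; b_8 = 5; c_8 = 3; s_8 = 1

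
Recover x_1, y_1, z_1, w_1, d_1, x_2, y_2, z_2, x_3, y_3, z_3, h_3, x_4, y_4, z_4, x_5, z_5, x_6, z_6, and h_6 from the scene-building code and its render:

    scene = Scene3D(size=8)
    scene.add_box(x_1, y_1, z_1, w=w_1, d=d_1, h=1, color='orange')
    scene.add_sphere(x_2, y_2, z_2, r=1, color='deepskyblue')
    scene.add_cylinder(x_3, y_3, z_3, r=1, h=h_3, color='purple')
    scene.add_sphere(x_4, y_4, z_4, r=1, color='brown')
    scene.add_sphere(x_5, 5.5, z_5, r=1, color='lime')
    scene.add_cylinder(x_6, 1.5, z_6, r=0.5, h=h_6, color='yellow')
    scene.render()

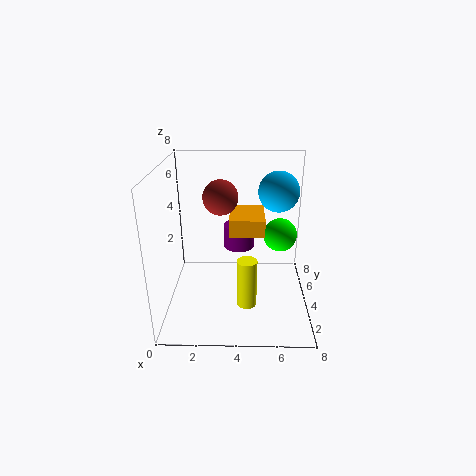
x_1 = 3.5, y_1 = 4, z_1 = 4, w_1 = 2, d_1 = 2.5, x_2 = 6, y_2 = 3, z_2 = 7, x_3 = 4, y_3 = 7, z_3 = 2, h_3 = 1.5, x_4 = 3, y_4 = 5, z_4 = 6, x_5 = 6.5, z_5 = 3.5, x_6 = 4.5, z_6 = 1.5, h_6 = 2.5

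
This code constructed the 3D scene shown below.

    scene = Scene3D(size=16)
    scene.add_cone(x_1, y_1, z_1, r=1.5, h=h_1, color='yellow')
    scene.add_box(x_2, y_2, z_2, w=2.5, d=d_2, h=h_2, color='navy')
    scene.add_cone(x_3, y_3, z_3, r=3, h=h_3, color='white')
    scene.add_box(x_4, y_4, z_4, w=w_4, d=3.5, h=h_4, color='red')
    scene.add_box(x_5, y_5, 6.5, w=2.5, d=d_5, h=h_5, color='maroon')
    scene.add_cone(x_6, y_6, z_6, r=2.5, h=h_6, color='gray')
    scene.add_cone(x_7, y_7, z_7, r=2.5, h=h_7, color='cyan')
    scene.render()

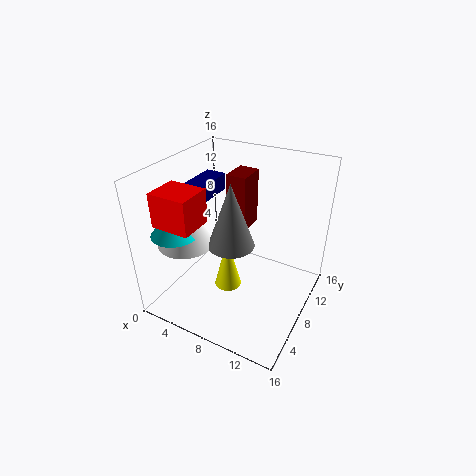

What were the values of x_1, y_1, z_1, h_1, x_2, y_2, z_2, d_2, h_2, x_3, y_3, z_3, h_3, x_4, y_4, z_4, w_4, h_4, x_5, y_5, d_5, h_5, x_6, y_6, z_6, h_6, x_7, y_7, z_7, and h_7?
x_1 = 7.5, y_1 = 6.5, z_1 = 2.5, h_1 = 6, x_2 = 1, y_2 = 7.5, z_2 = 11, d_2 = 5.5, h_2 = 2, x_3 = 3.5, y_3 = 4.5, z_3 = 8, h_3 = 5.5, x_4 = 2.5, y_4 = 1, z_4 = 11.5, w_4 = 4, h_4 = 3.5, x_5 = 4.5, y_5 = 11.5, d_5 = 3.5, h_5 = 7, x_6 = 8, y_6 = 6.5, z_6 = 8, h_6 = 7, x_7 = 3, y_7 = 3.5, z_7 = 9.5, h_7 = 3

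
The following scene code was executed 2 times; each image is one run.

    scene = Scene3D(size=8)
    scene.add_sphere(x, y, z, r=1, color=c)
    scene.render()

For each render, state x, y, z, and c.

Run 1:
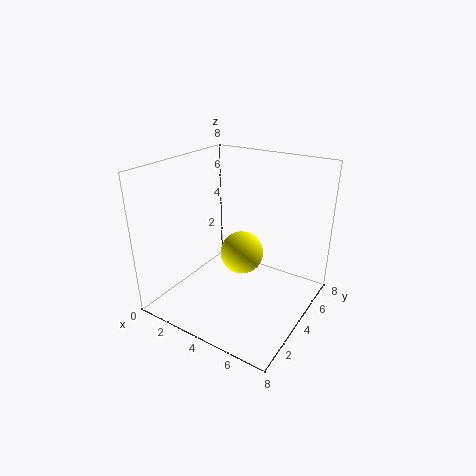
x = 5.5, y = 2, z = 4.5, c = 'yellow'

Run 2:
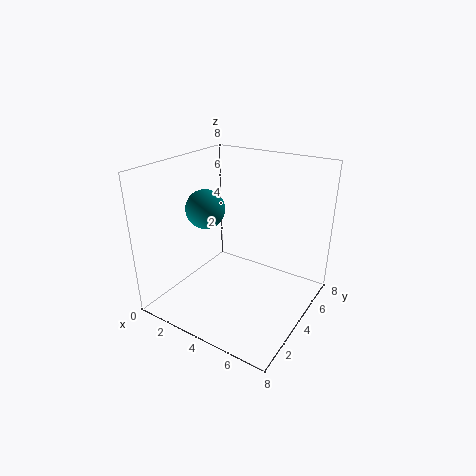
x = 3, y = 2.5, z = 6, c = 'teal'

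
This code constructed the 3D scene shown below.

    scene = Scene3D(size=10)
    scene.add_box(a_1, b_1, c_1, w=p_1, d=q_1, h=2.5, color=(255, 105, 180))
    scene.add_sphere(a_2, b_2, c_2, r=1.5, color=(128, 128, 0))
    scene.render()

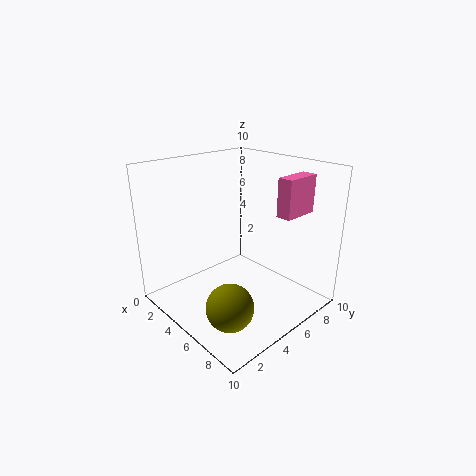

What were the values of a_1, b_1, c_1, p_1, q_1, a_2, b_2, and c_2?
a_1 = 7.5
b_1 = 6
c_1 = 7
p_1 = 1
q_1 = 2.5
a_2 = 7.5
b_2 = 2
c_2 = 2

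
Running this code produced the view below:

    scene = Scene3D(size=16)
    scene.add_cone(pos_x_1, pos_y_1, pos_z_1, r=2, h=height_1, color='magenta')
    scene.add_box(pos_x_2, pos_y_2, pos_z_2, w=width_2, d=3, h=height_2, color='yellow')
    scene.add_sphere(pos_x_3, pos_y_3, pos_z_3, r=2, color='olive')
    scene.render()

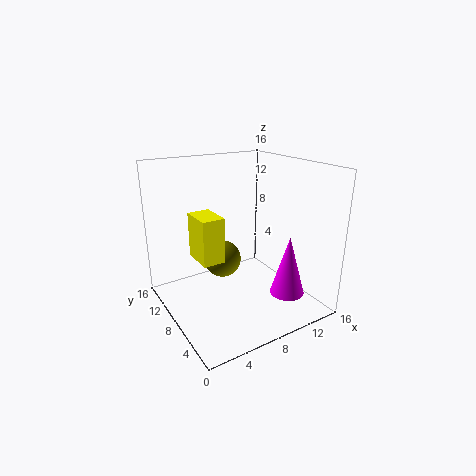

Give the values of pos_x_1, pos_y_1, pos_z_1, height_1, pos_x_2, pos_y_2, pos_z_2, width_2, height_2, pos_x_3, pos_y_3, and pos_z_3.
pos_x_1 = 13, pos_y_1 = 5, pos_z_1 = 1, height_1 = 7, pos_x_2 = 1, pos_y_2 = 2, pos_z_2 = 9, width_2 = 2, height_2 = 4, pos_x_3 = 6, pos_y_3 = 8, pos_z_3 = 6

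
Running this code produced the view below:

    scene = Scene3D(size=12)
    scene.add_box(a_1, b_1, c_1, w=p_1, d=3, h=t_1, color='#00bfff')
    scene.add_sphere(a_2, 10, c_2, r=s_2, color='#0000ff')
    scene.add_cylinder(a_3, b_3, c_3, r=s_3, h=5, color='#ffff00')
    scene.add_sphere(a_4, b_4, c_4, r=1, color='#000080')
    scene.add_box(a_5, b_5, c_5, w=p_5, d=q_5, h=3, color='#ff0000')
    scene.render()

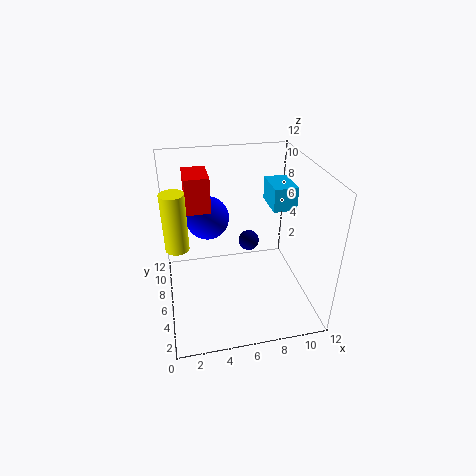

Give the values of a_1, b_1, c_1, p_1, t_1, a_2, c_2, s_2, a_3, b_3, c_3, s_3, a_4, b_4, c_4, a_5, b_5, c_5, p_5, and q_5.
a_1 = 9
b_1 = 6
c_1 = 8
p_1 = 2
t_1 = 2
a_2 = 4
c_2 = 6
s_2 = 2
a_3 = 1
b_3 = 7
c_3 = 5
s_3 = 1
a_4 = 8
b_4 = 10
c_4 = 3
a_5 = 2
b_5 = 7
c_5 = 8
p_5 = 2
q_5 = 3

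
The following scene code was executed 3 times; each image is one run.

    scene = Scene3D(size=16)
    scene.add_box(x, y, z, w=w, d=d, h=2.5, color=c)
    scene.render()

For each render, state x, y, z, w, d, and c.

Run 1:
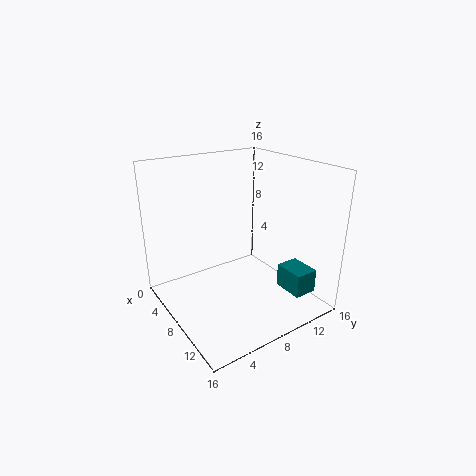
x = 12; y = 10.5; z = 3.25; w = 3.25; d = 2.5; c = 'teal'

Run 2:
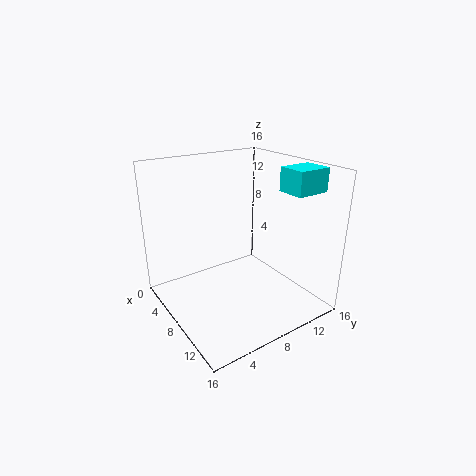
x = 10.75; y = 11.25; z = 13.5; w = 3; d = 3.75; c = 'cyan'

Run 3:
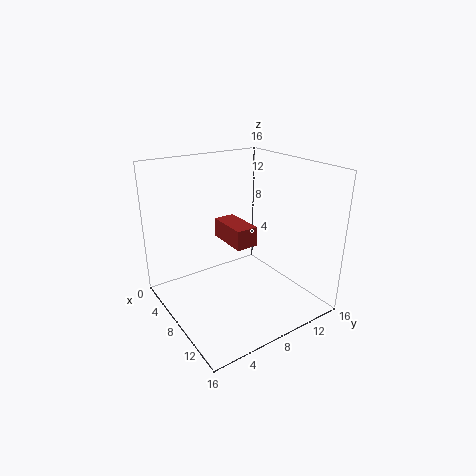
x = 0.75; y = 9.25; z = 5.25; w = 5.5; d = 2.75; c = 'brown'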